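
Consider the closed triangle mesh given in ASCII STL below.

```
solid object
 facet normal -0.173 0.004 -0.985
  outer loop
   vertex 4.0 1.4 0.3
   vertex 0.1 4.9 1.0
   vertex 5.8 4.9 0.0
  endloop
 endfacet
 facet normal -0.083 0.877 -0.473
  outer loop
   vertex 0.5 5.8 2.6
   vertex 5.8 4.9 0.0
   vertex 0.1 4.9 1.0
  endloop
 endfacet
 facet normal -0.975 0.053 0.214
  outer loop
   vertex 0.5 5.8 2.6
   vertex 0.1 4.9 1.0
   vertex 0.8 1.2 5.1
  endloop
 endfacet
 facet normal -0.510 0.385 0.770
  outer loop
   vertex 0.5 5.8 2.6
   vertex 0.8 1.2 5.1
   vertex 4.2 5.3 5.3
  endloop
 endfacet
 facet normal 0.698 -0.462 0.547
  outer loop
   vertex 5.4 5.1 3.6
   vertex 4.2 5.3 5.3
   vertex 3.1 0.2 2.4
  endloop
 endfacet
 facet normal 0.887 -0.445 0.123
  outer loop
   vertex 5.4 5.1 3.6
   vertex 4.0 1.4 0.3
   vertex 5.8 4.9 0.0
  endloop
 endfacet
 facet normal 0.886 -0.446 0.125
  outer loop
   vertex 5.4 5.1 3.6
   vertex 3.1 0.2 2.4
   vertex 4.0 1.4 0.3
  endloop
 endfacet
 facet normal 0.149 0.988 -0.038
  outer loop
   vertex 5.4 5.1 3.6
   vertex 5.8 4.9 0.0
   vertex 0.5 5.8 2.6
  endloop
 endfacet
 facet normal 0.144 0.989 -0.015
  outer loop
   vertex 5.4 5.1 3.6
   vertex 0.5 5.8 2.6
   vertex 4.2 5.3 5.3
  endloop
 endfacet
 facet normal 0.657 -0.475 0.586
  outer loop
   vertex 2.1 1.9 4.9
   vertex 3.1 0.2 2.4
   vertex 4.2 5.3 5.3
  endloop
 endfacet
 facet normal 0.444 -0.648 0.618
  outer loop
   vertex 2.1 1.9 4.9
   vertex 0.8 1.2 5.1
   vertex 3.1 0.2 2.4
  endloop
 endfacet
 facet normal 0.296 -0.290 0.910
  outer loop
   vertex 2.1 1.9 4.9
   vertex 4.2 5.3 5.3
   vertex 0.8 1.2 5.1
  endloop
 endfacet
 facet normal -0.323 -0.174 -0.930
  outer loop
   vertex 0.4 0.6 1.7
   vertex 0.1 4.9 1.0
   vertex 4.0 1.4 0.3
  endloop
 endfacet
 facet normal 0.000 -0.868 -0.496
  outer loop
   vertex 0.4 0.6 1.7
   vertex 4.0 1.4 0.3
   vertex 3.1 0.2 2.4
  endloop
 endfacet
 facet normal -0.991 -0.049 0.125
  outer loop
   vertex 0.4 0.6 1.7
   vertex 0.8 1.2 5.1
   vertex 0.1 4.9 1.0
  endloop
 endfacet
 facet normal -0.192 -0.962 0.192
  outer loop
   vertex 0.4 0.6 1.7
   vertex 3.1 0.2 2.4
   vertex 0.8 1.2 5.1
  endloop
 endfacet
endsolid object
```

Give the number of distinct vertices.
10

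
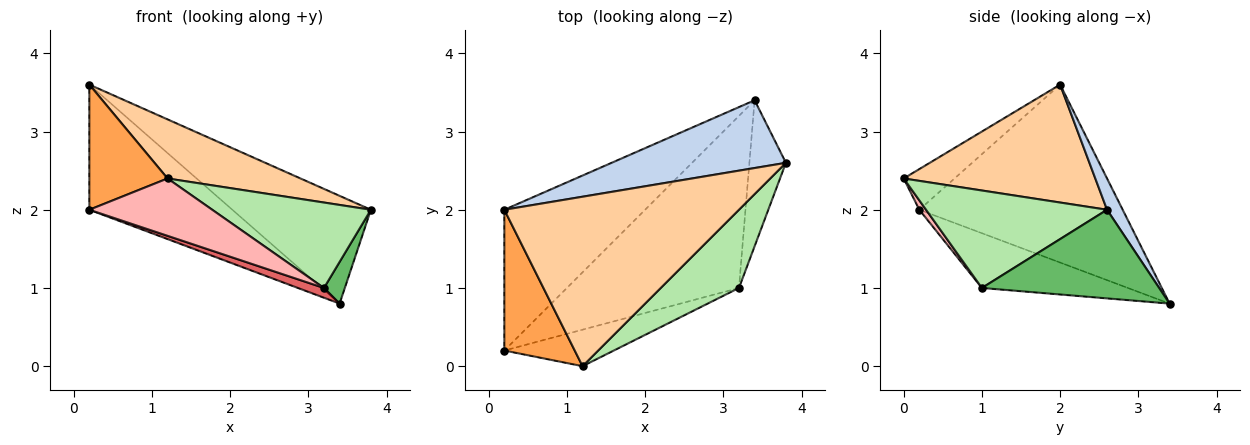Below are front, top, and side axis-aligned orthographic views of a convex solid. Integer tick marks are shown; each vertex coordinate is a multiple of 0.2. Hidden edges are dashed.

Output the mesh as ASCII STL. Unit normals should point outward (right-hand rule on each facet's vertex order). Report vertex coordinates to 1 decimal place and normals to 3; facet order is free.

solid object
 facet normal -0.687 0.483 -0.543
  outer loop
   vertex 3.4 3.4 0.8
   vertex 0.2 0.2 2.0
   vertex 0.2 2.0 3.6
  endloop
 endfacet
 facet normal 0.095 0.843 0.530
  outer loop
   vertex 3.4 3.4 0.8
   vertex 0.2 2.0 3.6
   vertex 3.8 2.6 2.0
  endloop
 endfacet
 facet normal -0.396 -0.610 0.686
  outer loop
   vertex 1.2 0.0 2.4
   vertex 0.2 2.0 3.6
   vertex 0.2 0.2 2.0
  endloop
 endfacet
 facet normal 0.429 -0.297 0.853
  outer loop
   vertex 1.2 0.0 2.4
   vertex 3.8 2.6 2.0
   vertex 0.2 2.0 3.6
  endloop
 endfacet
 facet normal 0.919 -0.108 -0.379
  outer loop
   vertex 3.2 1.0 1.0
   vertex 3.4 3.4 0.8
   vertex 3.8 2.6 2.0
  endloop
 endfacet
 facet normal 0.644 -0.564 0.517
  outer loop
   vertex 3.2 1.0 1.0
   vertex 3.8 2.6 2.0
   vertex 1.2 0.0 2.4
  endloop
 endfacet
 facet normal -0.303 -0.054 -0.952
  outer loop
   vertex 3.2 1.0 1.0
   vertex 0.2 0.2 2.0
   vertex 3.4 3.4 0.8
  endloop
 endfacet
 facet normal 0.046 -0.843 -0.536
  outer loop
   vertex 3.2 1.0 1.0
   vertex 1.2 0.0 2.4
   vertex 0.2 0.2 2.0
  endloop
 endfacet
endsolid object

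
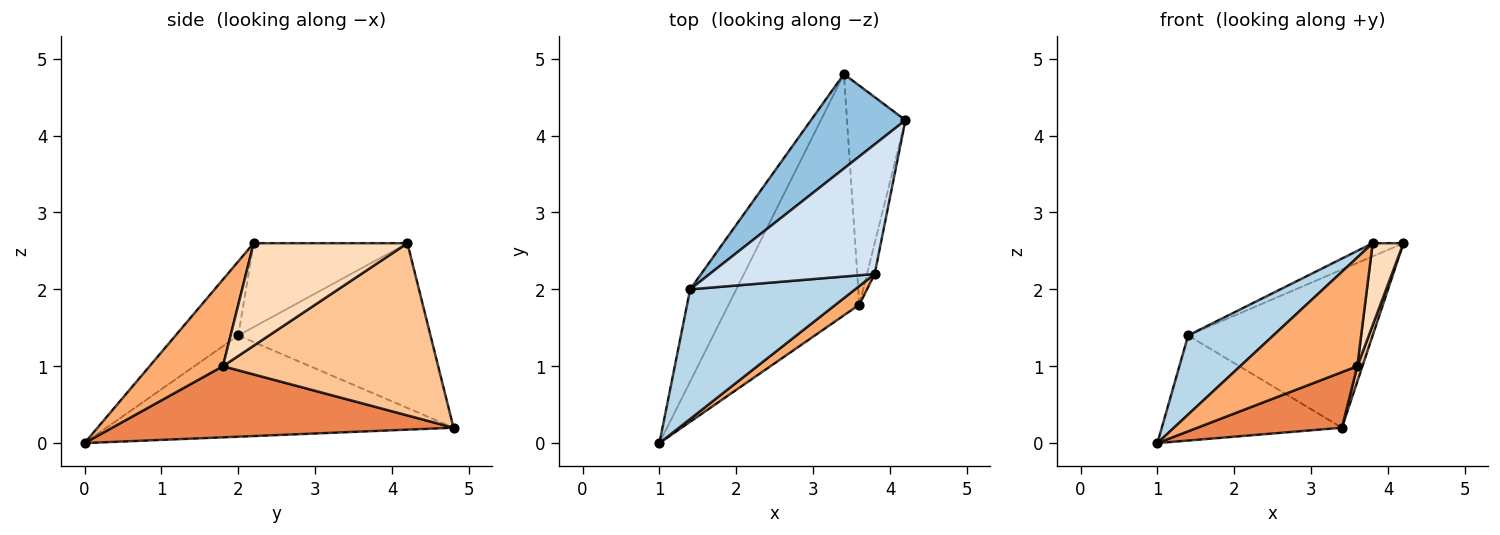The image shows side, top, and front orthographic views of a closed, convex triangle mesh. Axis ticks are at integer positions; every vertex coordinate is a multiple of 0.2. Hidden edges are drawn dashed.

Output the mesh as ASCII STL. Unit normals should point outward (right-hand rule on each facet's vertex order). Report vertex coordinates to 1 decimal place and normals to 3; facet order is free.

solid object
 facet normal -0.823 0.427 -0.375
  outer loop
   vertex 1.4 2.0 1.4
   vertex 3.4 4.8 0.2
   vertex 1.0 0.0 0.0
  endloop
 endfacet
 facet normal -0.667 0.640 0.382
  outer loop
   vertex 1.4 2.0 1.4
   vertex 4.2 4.2 2.6
   vertex 3.4 4.8 0.2
  endloop
 endfacet
 facet normal -0.358 -0.486 0.797
  outer loop
   vertex 1.4 2.0 1.4
   vertex 1.0 0.0 0.0
   vertex 3.8 2.2 2.6
  endloop
 endfacet
 facet normal -0.451 0.090 0.888
  outer loop
   vertex 1.4 2.0 1.4
   vertex 3.8 2.2 2.6
   vertex 4.2 4.2 2.6
  endloop
 endfacet
 facet normal 0.468 -0.198 -0.861
  outer loop
   vertex 3.6 1.8 1.0
   vertex 1.0 0.0 0.0
   vertex 3.4 4.8 0.2
  endloop
 endfacet
 facet normal 0.525 -0.839 0.144
  outer loop
   vertex 3.6 1.8 1.0
   vertex 3.8 2.2 2.6
   vertex 1.0 0.0 0.0
  endloop
 endfacet
 facet normal 0.947 -0.023 -0.321
  outer loop
   vertex 3.6 1.8 1.0
   vertex 3.4 4.8 0.2
   vertex 4.2 4.2 2.6
  endloop
 endfacet
 facet normal 0.978 -0.196 -0.073
  outer loop
   vertex 3.6 1.8 1.0
   vertex 4.2 4.2 2.6
   vertex 3.8 2.2 2.6
  endloop
 endfacet
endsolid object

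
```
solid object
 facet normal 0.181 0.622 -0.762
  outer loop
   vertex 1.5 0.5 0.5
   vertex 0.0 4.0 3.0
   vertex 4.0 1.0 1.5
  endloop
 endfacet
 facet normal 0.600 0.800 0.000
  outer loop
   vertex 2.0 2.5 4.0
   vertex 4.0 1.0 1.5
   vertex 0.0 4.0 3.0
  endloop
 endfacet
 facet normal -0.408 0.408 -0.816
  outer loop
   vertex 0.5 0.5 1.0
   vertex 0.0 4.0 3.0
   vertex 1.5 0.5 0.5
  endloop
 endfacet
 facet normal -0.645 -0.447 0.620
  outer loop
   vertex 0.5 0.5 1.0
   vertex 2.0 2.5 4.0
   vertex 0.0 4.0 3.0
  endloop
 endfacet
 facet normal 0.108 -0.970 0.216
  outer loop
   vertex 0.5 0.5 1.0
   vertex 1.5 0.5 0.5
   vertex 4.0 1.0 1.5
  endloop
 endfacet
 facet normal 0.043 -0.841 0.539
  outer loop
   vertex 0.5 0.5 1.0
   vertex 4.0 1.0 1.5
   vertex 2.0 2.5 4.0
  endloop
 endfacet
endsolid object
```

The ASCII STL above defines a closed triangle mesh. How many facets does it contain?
6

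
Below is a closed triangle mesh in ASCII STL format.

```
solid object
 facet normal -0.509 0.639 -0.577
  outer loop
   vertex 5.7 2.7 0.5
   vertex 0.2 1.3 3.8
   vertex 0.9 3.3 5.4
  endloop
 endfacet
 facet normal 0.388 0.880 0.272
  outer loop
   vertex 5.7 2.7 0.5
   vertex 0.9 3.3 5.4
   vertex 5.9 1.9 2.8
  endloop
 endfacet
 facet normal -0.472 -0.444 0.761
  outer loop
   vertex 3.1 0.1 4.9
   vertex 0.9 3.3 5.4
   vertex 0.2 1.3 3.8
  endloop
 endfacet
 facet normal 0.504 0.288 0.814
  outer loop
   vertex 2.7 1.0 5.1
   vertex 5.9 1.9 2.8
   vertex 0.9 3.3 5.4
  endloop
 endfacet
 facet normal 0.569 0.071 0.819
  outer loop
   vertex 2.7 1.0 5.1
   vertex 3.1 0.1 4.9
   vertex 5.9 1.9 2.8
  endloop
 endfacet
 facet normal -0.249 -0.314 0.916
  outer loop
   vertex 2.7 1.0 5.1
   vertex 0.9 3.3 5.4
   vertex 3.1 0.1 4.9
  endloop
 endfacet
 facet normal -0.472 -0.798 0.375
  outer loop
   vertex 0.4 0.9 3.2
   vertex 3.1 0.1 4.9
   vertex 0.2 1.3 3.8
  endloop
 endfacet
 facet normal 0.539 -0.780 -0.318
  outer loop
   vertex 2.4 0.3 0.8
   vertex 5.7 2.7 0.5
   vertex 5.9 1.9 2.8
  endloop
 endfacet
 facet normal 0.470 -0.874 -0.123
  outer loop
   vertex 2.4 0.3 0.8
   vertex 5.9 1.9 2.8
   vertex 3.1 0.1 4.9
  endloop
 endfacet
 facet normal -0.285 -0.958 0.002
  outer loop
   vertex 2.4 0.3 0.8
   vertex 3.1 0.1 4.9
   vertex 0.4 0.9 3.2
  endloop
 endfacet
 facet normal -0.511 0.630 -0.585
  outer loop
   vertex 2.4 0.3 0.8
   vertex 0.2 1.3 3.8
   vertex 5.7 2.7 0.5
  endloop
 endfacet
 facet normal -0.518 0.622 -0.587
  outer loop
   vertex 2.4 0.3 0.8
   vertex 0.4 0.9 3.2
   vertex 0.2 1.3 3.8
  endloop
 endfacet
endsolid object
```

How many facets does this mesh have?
12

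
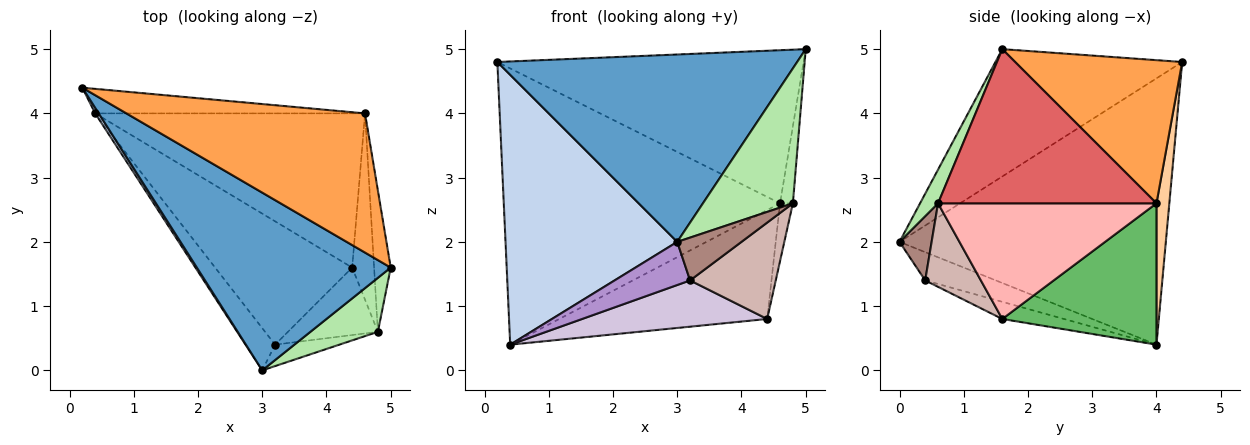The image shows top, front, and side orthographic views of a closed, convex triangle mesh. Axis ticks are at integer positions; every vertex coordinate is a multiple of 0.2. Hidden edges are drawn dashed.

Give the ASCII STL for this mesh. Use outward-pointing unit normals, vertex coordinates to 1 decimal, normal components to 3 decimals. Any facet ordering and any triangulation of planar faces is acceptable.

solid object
 facet normal -0.412 -0.661 0.627
  outer loop
   vertex 3.0 0.0 2.0
   vertex 5.0 1.6 5.0
   vertex 0.2 4.4 4.8
  endloop
 endfacet
 facet normal -0.840 -0.542 0.011
  outer loop
   vertex 0.4 4.0 0.4
   vertex 3.0 0.0 2.0
   vertex 0.2 4.4 4.8
  endloop
 endfacet
 facet normal 0.374 0.686 0.624
  outer loop
   vertex 4.6 4.0 2.6
   vertex 0.2 4.4 4.8
   vertex 5.0 1.6 5.0
  endloop
 endfacet
 facet normal 0.046 0.995 -0.088
  outer loop
   vertex 4.6 4.0 2.6
   vertex 0.4 4.0 0.4
   vertex 0.2 4.4 4.8
  endloop
 endfacet
 facet normal 0.393 0.530 -0.751
  outer loop
   vertex 4.6 4.0 2.6
   vertex 4.4 1.6 0.8
   vertex 0.4 4.0 0.4
  endloop
 endfacet
 facet normal 0.183 -0.913 0.365
  outer loop
   vertex 4.8 0.6 2.6
   vertex 5.0 1.6 5.0
   vertex 3.0 0.0 2.0
  endloop
 endfacet
 facet normal 0.993 0.058 -0.107
  outer loop
   vertex 4.8 0.6 2.6
   vertex 4.6 4.0 2.6
   vertex 5.0 1.6 5.0
  endloop
 endfacet
 facet normal 0.981 0.058 -0.186
  outer loop
   vertex 4.8 0.6 2.6
   vertex 4.4 1.6 0.8
   vertex 4.6 4.0 2.6
  endloop
 endfacet
 facet normal -0.556 -0.594 -0.581
  outer loop
   vertex 3.2 0.4 1.4
   vertex 3.0 0.0 2.0
   vertex 0.4 4.0 0.4
  endloop
 endfacet
 facet normal -0.116 -0.349 -0.930
  outer loop
   vertex 3.2 0.4 1.4
   vertex 0.4 4.0 0.4
   vertex 4.4 1.6 0.8
  endloop
 endfacet
 facet normal 0.408 -0.816 -0.408
  outer loop
   vertex 3.2 0.4 1.4
   vertex 4.8 0.6 2.6
   vertex 3.0 0.0 2.0
  endloop
 endfacet
 facet normal 0.470 -0.723 -0.506
  outer loop
   vertex 3.2 0.4 1.4
   vertex 4.4 1.6 0.8
   vertex 4.8 0.6 2.6
  endloop
 endfacet
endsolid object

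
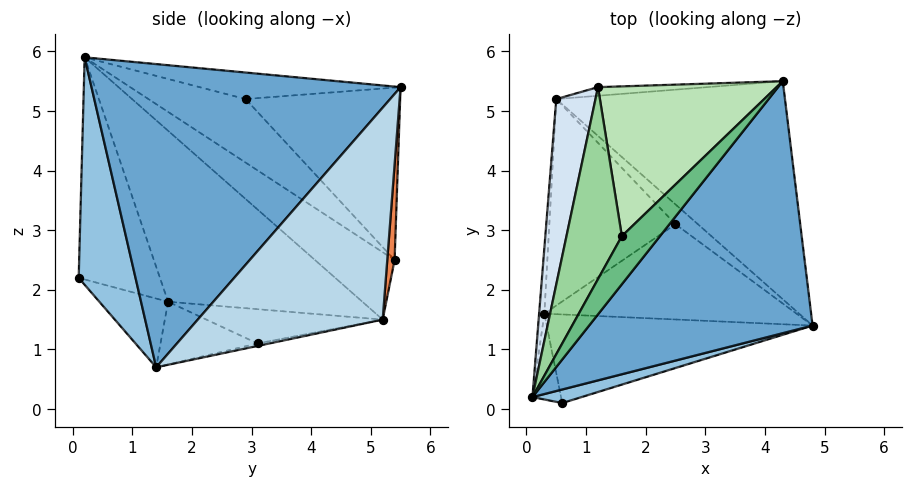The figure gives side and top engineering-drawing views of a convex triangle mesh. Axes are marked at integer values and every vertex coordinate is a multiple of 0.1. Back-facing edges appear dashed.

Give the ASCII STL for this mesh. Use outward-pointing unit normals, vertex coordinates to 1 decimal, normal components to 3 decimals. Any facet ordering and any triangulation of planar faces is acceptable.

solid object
 facet normal 0.696 -0.503 0.513
  outer loop
   vertex 4.3 5.5 5.4
   vertex 0.1 0.2 5.9
   vertex 4.8 1.4 0.7
  endloop
 endfacet
 facet normal 0.317 -0.946 0.068
  outer loop
   vertex 0.6 0.1 2.2
   vertex 4.8 1.4 0.7
   vertex 0.1 0.2 5.9
  endloop
 endfacet
 facet normal 0.499 0.679 -0.539
  outer loop
   vertex 0.5 5.2 1.5
   vertex 4.3 5.5 5.4
   vertex 4.8 1.4 0.7
  endloop
 endfacet
 facet normal -0.770 0.455 0.448
  outer loop
   vertex 1.2 5.4 2.5
   vertex 0.5 5.2 1.5
   vertex 0.1 0.2 5.9
  endloop
 endfacet
 facet normal 0.371 0.826 -0.425
  outer loop
   vertex 1.2 5.4 2.5
   vertex 4.3 5.5 5.4
   vertex 0.5 5.2 1.5
  endloop
 endfacet
 facet normal -0.966 -0.226 -0.124
  outer loop
   vertex 0.3 1.6 1.8
   vertex 0.6 0.1 2.2
   vertex 0.1 0.2 5.9
  endloop
 endfacet
 facet normal -0.998 0.053 -0.031
  outer loop
   vertex 0.3 1.6 1.8
   vertex 0.1 0.2 5.9
   vertex 0.5 5.2 1.5
  endloop
 endfacet
 facet normal -0.239 -0.295 -0.925
  outer loop
   vertex 0.3 1.6 1.8
   vertex 4.8 1.4 0.7
   vertex 0.6 0.1 2.2
  endloop
 endfacet
 facet normal -0.505 0.468 0.725
  outer loop
   vertex 1.6 2.9 5.2
   vertex 0.1 0.2 5.9
   vertex 4.3 5.5 5.4
  endloop
 endfacet
 facet normal -0.649 0.508 0.566
  outer loop
   vertex 1.6 2.9 5.2
   vertex 1.2 5.4 2.5
   vertex 0.1 0.2 5.9
  endloop
 endfacet
 facet normal -0.578 0.554 0.599
  outer loop
   vertex 1.6 2.9 5.2
   vertex 4.3 5.5 5.4
   vertex 1.2 5.4 2.5
  endloop
 endfacet
 facet normal -0.111 0.083 -0.990
  outer loop
   vertex 2.5 3.1 1.1
   vertex 0.5 5.2 1.5
   vertex 4.8 1.4 0.7
  endloop
 endfacet
 facet normal -0.240 -0.098 -0.966
  outer loop
   vertex 2.5 3.1 1.1
   vertex 4.8 1.4 0.7
   vertex 0.3 1.6 1.8
  endloop
 endfacet
 facet normal -0.262 -0.066 -0.963
  outer loop
   vertex 2.5 3.1 1.1
   vertex 0.3 1.6 1.8
   vertex 0.5 5.2 1.5
  endloop
 endfacet
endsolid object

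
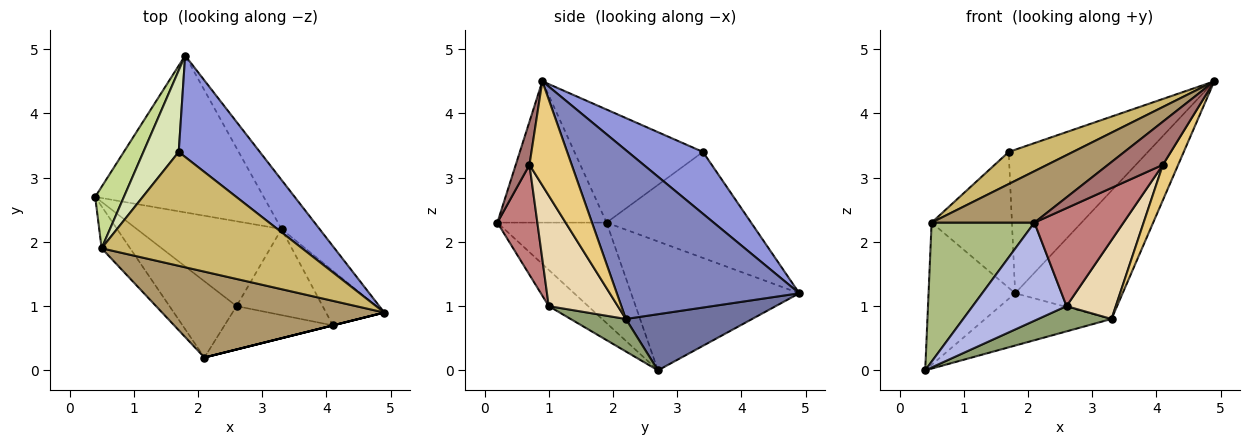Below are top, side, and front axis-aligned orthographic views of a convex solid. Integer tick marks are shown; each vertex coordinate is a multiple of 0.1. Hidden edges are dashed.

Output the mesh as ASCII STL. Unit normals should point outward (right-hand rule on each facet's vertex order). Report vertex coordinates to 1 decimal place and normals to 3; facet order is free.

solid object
 facet normal 0.302 0.302 -0.905
  outer loop
   vertex 3.3 2.2 0.8
   vertex 0.4 2.7 0.0
   vertex 1.8 4.9 1.2
  endloop
 endfacet
 facet normal 0.846 0.498 -0.191
  outer loop
   vertex 3.3 2.2 0.8
   vertex 1.8 4.9 1.2
   vertex 4.9 0.9 4.5
  endloop
 endfacet
 facet normal 0.403 0.748 0.528
  outer loop
   vertex 1.7 3.4 3.4
   vertex 4.9 0.9 4.5
   vertex 1.8 4.9 1.2
  endloop
 endfacet
 facet normal -0.315 -0.750 -0.582
  outer loop
   vertex 2.6 1.0 1.0
   vertex 2.1 0.2 2.3
   vertex 0.4 2.7 0.0
  endloop
 endfacet
 facet normal 0.210 -0.279 -0.937
  outer loop
   vertex 2.6 1.0 1.0
   vertex 0.4 2.7 0.0
   vertex 3.3 2.2 0.8
  endloop
 endfacet
 facet normal -0.713 -0.671 -0.202
  outer loop
   vertex 0.5 1.9 2.3
   vertex 0.4 2.7 0.0
   vertex 2.1 0.2 2.3
  endloop
 endfacet
 facet normal -0.872 0.449 0.194
  outer loop
   vertex 0.5 1.9 2.3
   vertex 1.8 4.9 1.2
   vertex 0.4 2.7 0.0
  endloop
 endfacet
 facet normal -0.839 0.466 0.280
  outer loop
   vertex 0.5 1.9 2.3
   vertex 1.7 3.4 3.4
   vertex 1.8 4.9 1.2
  endloop
 endfacet
 facet normal -0.479 -0.451 0.753
  outer loop
   vertex 0.5 1.9 2.3
   vertex 2.1 0.2 2.3
   vertex 4.9 0.9 4.5
  endloop
 endfacet
 facet normal -0.477 -0.239 0.846
  outer loop
   vertex 0.5 1.9 2.3
   vertex 4.9 0.9 4.5
   vertex 1.7 3.4 3.4
  endloop
 endfacet
 facet normal 0.832 -0.301 -0.466
  outer loop
   vertex 4.1 0.7 3.2
   vertex 3.3 2.2 0.8
   vertex 4.9 0.9 4.5
  endloop
 endfacet
 facet normal 0.688 -0.490 -0.536
  outer loop
   vertex 4.1 0.7 3.2
   vertex 2.6 1.0 1.0
   vertex 3.3 2.2 0.8
  endloop
 endfacet
 facet normal 0.243 -0.970 0.000
  outer loop
   vertex 4.1 0.7 3.2
   vertex 4.9 0.9 4.5
   vertex 2.1 0.2 2.3
  endloop
 endfacet
 facet normal 0.380 -0.846 -0.374
  outer loop
   vertex 4.1 0.7 3.2
   vertex 2.1 0.2 2.3
   vertex 2.6 1.0 1.0
  endloop
 endfacet
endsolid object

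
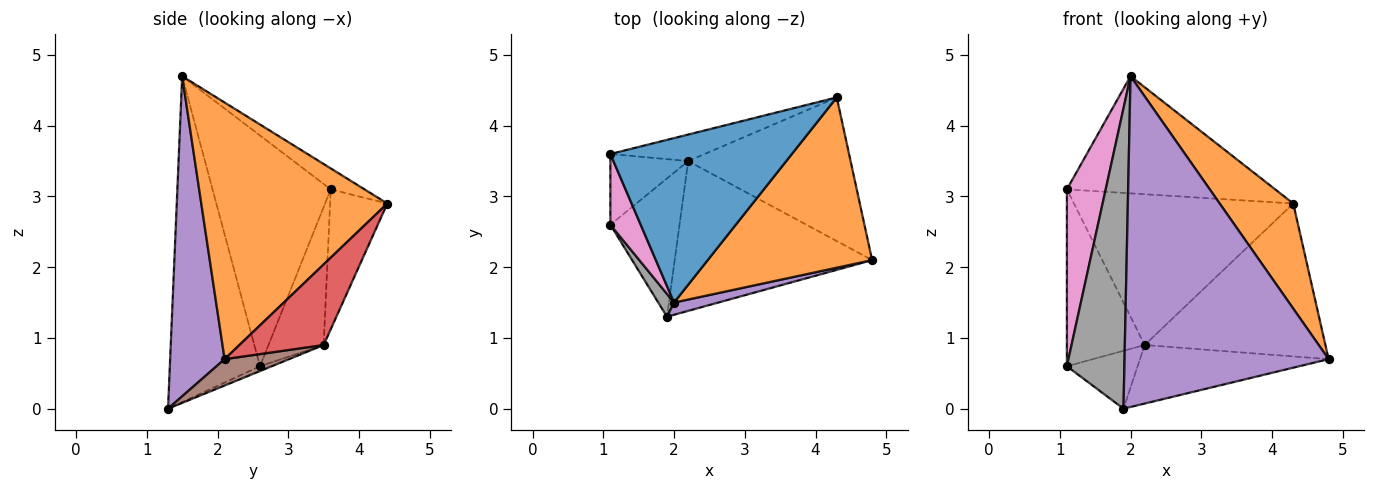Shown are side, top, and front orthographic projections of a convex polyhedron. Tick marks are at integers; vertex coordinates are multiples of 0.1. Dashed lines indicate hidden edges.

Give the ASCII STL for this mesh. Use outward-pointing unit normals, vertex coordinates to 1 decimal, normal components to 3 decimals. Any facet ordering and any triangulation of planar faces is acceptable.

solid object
 facet normal -0.094 0.578 0.811
  outer loop
   vertex 2.0 1.5 4.7
   vertex 4.3 4.4 2.9
   vertex 1.1 3.6 3.1
  endloop
 endfacet
 facet normal 0.799 -0.316 0.512
  outer loop
   vertex 2.0 1.5 4.7
   vertex 4.8 2.1 0.7
   vertex 4.3 4.4 2.9
  endloop
 endfacet
 facet normal -0.249 0.954 -0.168
  outer loop
   vertex 2.2 3.5 0.9
   vertex 1.1 3.6 3.1
   vertex 4.3 4.4 2.9
  endloop
 endfacet
 facet normal 0.322 0.690 -0.648
  outer loop
   vertex 2.2 3.5 0.9
   vertex 4.3 4.4 2.9
   vertex 4.8 2.1 0.7
  endloop
 endfacet
 facet normal 0.258 -0.966 0.036
  outer loop
   vertex 1.9 1.3 0.0
   vertex 4.8 2.1 0.7
   vertex 2.0 1.5 4.7
  endloop
 endfacet
 facet normal 0.123 0.361 -0.924
  outer loop
   vertex 1.9 1.3 0.0
   vertex 2.2 3.5 0.9
   vertex 4.8 2.1 0.7
  endloop
 endfacet
 facet normal -0.943 -0.310 0.124
  outer loop
   vertex 1.1 2.6 0.6
   vertex 2.0 1.5 4.7
   vertex 1.1 3.6 3.1
  endloop
 endfacet
 facet normal -0.842 -0.537 0.041
  outer loop
   vertex 1.1 2.6 0.6
   vertex 1.9 1.3 0.0
   vertex 2.0 1.5 4.7
  endloop
 endfacet
 facet normal -0.550 0.775 -0.310
  outer loop
   vertex 1.1 2.6 0.6
   vertex 1.1 3.6 3.1
   vertex 2.2 3.5 0.9
  endloop
 endfacet
 facet normal -0.064 0.385 -0.921
  outer loop
   vertex 1.1 2.6 0.6
   vertex 2.2 3.5 0.9
   vertex 1.9 1.3 0.0
  endloop
 endfacet
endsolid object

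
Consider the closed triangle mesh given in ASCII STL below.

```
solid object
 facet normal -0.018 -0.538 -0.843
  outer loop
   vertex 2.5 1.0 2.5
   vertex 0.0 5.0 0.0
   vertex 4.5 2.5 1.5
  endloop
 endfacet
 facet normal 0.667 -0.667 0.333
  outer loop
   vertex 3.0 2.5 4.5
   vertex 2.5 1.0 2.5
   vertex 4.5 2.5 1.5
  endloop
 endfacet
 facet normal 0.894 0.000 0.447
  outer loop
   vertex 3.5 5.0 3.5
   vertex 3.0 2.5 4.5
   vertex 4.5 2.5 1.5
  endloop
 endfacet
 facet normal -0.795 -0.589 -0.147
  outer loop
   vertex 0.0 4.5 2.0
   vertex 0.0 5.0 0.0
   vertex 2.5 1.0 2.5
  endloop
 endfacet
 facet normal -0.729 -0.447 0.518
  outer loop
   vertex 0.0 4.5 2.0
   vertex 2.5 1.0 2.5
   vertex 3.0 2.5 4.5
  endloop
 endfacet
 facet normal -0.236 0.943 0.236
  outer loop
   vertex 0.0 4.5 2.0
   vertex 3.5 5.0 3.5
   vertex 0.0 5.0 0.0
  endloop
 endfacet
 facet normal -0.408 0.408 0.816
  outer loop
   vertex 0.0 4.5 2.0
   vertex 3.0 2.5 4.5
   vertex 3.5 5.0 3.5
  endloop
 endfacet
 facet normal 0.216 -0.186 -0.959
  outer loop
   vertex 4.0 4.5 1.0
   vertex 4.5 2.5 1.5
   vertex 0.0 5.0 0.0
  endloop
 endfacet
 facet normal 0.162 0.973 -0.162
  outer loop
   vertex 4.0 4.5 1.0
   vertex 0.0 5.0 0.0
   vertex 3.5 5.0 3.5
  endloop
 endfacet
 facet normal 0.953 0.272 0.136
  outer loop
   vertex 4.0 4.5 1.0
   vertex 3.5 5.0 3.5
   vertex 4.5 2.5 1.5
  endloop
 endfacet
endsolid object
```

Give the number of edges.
15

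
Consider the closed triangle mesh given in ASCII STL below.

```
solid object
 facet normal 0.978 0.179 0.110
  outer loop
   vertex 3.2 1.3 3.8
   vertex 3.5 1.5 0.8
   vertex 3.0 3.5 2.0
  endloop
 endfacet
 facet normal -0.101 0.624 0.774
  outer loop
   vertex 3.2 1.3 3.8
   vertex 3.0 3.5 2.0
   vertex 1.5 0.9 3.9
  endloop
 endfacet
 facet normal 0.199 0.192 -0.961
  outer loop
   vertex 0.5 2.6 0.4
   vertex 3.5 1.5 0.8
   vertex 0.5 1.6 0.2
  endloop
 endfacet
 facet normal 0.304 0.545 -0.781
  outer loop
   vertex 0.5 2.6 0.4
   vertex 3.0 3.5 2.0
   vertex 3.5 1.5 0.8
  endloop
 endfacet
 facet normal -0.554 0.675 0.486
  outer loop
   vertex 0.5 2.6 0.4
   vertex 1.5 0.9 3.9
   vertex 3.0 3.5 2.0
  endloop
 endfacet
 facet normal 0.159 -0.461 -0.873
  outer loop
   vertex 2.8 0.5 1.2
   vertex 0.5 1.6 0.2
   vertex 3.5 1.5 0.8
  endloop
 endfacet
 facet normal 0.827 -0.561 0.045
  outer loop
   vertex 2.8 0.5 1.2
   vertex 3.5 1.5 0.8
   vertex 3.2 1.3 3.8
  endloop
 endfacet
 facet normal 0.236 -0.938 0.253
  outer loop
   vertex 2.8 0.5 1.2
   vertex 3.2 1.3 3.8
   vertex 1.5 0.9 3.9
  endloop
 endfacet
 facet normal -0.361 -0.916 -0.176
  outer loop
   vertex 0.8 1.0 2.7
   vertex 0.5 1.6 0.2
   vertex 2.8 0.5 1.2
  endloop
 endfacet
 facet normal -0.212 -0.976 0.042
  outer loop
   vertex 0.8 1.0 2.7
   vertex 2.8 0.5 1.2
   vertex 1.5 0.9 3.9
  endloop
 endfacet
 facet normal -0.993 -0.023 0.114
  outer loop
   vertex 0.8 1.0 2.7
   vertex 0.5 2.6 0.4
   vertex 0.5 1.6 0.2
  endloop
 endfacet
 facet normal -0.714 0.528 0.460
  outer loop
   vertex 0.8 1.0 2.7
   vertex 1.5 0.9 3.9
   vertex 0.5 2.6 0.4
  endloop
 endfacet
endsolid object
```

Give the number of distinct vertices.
8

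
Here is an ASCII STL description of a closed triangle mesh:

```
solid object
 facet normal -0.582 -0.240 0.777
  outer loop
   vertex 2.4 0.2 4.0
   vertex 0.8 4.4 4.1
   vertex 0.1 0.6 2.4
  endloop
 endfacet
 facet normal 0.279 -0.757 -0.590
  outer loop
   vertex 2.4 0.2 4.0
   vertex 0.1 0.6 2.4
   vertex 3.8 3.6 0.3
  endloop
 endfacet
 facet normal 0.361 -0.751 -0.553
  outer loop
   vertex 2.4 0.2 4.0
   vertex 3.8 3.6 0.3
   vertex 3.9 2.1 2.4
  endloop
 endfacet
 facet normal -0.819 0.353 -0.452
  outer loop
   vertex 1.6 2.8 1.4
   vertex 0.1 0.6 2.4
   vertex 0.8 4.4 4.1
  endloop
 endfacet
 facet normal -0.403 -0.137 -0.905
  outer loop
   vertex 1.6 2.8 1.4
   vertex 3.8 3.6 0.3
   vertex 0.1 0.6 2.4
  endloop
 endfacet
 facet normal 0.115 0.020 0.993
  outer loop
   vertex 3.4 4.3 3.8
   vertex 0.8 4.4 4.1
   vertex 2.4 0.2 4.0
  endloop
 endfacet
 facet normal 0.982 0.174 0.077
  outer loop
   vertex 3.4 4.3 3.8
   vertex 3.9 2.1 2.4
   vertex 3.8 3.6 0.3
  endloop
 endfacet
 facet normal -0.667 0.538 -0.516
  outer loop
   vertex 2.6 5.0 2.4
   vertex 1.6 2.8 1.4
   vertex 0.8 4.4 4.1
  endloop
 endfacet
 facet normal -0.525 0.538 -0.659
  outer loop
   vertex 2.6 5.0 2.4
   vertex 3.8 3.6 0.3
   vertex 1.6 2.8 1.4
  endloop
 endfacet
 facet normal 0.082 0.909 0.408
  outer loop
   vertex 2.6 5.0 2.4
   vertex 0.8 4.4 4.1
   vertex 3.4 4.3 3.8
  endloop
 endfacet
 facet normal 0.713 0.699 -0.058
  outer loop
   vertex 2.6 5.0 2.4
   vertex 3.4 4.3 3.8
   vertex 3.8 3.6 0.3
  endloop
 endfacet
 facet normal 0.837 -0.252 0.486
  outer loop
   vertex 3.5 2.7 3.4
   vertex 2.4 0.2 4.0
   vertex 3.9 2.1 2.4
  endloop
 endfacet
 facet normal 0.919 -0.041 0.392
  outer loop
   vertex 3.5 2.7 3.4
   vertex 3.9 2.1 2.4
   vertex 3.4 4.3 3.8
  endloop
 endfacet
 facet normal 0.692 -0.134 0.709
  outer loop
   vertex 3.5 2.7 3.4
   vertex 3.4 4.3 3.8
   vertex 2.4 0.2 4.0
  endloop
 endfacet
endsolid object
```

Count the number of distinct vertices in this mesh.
9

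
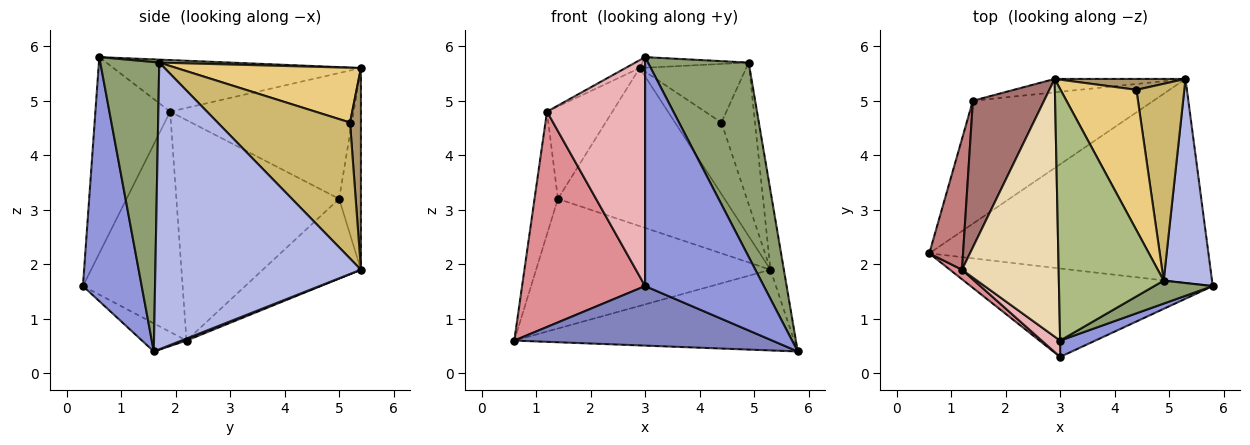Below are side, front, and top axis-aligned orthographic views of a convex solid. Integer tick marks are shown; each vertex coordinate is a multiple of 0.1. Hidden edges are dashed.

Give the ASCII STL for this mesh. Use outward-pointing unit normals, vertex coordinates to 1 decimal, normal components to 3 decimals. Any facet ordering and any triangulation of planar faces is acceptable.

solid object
 facet normal 0.007 0.368 -0.930
  outer loop
   vertex 5.3 5.4 1.9
   vertex 5.8 1.6 0.4
   vertex 0.6 2.2 0.6
  endloop
 endfacet
 facet normal -0.096 -0.556 -0.826
  outer loop
   vertex 3.0 0.3 1.6
   vertex 0.6 2.2 0.6
   vertex 5.8 1.6 0.4
  endloop
 endfacet
 facet normal 0.443 -0.894 0.064
  outer loop
   vertex 3.0 0.3 1.6
   vertex 5.8 1.6 0.4
   vertex 3.0 0.6 5.8
  endloop
 endfacet
 facet normal 0.984 0.064 0.166
  outer loop
   vertex 4.9 1.7 5.7
   vertex 5.8 1.6 0.4
   vertex 5.3 5.4 1.9
  endloop
 endfacet
 facet normal 0.502 -0.859 0.102
  outer loop
   vertex 4.9 1.7 5.7
   vertex 3.0 0.6 5.8
   vertex 5.8 1.6 0.4
  endloop
 endfacet
 facet normal 0.028 0.042 0.999
  outer loop
   vertex 4.9 1.7 5.7
   vertex 2.9 5.4 5.6
   vertex 3.0 0.6 5.8
  endloop
 endfacet
 facet normal -0.291 0.694 -0.658
  outer loop
   vertex 1.4 5.0 3.2
   vertex 5.3 5.4 1.9
   vertex 0.6 2.2 0.6
  endloop
 endfacet
 facet normal -0.129 0.988 -0.084
  outer loop
   vertex 1.4 5.0 3.2
   vertex 2.9 5.4 5.6
   vertex 5.3 5.4 1.9
  endloop
 endfacet
 facet normal 0.226 0.963 0.147
  outer loop
   vertex 4.4 5.2 4.6
   vertex 5.3 5.4 1.9
   vertex 2.9 5.4 5.6
  endloop
 endfacet
 facet normal 0.917 0.233 0.323
  outer loop
   vertex 4.4 5.2 4.6
   vertex 4.9 1.7 5.7
   vertex 5.3 5.4 1.9
  endloop
 endfacet
 facet normal 0.555 0.321 0.768
  outer loop
   vertex 4.4 5.2 4.6
   vertex 2.9 5.4 5.6
   vertex 4.9 1.7 5.7
  endloop
 endfacet
 facet normal -0.471 0.027 0.882
  outer loop
   vertex 1.2 1.9 4.8
   vertex 3.0 0.6 5.8
   vertex 2.9 5.4 5.6
  endloop
 endfacet
 facet normal -0.831 0.296 0.470
  outer loop
   vertex 1.2 1.9 4.8
   vertex 2.9 5.4 5.6
   vertex 1.4 5.0 3.2
  endloop
 endfacet
 facet normal -0.979 0.140 0.150
  outer loop
   vertex 1.2 1.9 4.8
   vertex 1.4 5.0 3.2
   vertex 0.6 2.2 0.6
  endloop
 endfacet
 facet normal -0.629 -0.777 0.034
  outer loop
   vertex 1.2 1.9 4.8
   vertex 0.6 2.2 0.6
   vertex 3.0 0.3 1.6
  endloop
 endfacet
 facet normal -0.605 -0.794 0.057
  outer loop
   vertex 1.2 1.9 4.8
   vertex 3.0 0.3 1.6
   vertex 3.0 0.6 5.8
  endloop
 endfacet
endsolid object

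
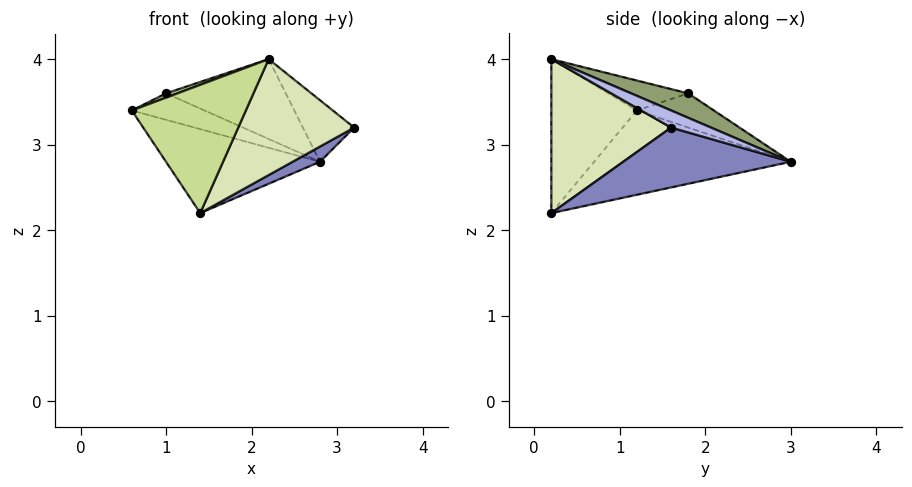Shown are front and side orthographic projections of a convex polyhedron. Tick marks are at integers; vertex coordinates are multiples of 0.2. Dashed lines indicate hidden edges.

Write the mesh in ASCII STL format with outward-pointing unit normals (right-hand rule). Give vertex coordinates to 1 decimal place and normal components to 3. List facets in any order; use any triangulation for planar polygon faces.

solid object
 facet normal -0.546 0.427 -0.720
  outer loop
   vertex 1.4 0.2 2.2
   vertex 0.6 1.2 3.4
   vertex 2.8 3.0 2.8
  endloop
 endfacet
 facet normal 0.535 -0.087 -0.840
  outer loop
   vertex 1.4 0.2 2.2
   vertex 2.8 3.0 2.8
   vertex 3.2 1.6 3.2
  endloop
 endfacet
 facet normal -0.622 0.587 -0.518
  outer loop
   vertex 1.0 1.8 3.6
   vertex 2.8 3.0 2.8
   vertex 0.6 1.2 3.4
  endloop
 endfacet
 facet normal 0.259 0.333 0.907
  outer loop
   vertex 2.2 0.2 4.0
   vertex 3.2 1.6 3.2
   vertex 2.8 3.0 2.8
  endloop
 endfacet
 facet normal 0.170 0.357 0.918
  outer loop
   vertex 2.2 0.2 4.0
   vertex 2.8 3.0 2.8
   vertex 1.0 1.8 3.6
  endloop
 endfacet
 facet normal -0.380 -0.054 0.923
  outer loop
   vertex 2.2 0.2 4.0
   vertex 1.0 1.8 3.6
   vertex 0.6 1.2 3.4
  endloop
 endfacet
 facet normal -0.580 -0.773 0.258
  outer loop
   vertex 2.2 0.2 4.0
   vertex 0.6 1.2 3.4
   vertex 1.4 0.2 2.2
  endloop
 endfacet
 facet normal 0.684 -0.663 -0.304
  outer loop
   vertex 2.2 0.2 4.0
   vertex 1.4 0.2 2.2
   vertex 3.2 1.6 3.2
  endloop
 endfacet
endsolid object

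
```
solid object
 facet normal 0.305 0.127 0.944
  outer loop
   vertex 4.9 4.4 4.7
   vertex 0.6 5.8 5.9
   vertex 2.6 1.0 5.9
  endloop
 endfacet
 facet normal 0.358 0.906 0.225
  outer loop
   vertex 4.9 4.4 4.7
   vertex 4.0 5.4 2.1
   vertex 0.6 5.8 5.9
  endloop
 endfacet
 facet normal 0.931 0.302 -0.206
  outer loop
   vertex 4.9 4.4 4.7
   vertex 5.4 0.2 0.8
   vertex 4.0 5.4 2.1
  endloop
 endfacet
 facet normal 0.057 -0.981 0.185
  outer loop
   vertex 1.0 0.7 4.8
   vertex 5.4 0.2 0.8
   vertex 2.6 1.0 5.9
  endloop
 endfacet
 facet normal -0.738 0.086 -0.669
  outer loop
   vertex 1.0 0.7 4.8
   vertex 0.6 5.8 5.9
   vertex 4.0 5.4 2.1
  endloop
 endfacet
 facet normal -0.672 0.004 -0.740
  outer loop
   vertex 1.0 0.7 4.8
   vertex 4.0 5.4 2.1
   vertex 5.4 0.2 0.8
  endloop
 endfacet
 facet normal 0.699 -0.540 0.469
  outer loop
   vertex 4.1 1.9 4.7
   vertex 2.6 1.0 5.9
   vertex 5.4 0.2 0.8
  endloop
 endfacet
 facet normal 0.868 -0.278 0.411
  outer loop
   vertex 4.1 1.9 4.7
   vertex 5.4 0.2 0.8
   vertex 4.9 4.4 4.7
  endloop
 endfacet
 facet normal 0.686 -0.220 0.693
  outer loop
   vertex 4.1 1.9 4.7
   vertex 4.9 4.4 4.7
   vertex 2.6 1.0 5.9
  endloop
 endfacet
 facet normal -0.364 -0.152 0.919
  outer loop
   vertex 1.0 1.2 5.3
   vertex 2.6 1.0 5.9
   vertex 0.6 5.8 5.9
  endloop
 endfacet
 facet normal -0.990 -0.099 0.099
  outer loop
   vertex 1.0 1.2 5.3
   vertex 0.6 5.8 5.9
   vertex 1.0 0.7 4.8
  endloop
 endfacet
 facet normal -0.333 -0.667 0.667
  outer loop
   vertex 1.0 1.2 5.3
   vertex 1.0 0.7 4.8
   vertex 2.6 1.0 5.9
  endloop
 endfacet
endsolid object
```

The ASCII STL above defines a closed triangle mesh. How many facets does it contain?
12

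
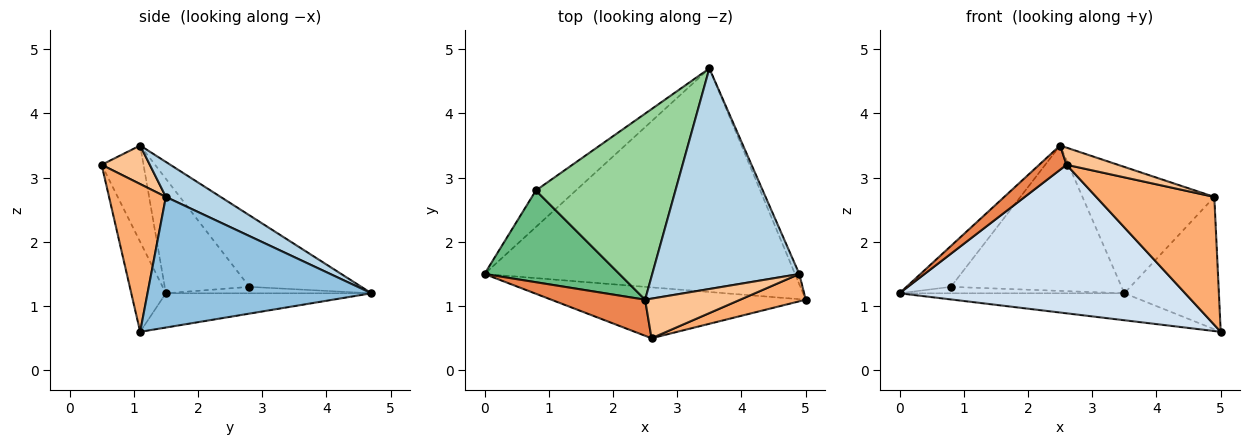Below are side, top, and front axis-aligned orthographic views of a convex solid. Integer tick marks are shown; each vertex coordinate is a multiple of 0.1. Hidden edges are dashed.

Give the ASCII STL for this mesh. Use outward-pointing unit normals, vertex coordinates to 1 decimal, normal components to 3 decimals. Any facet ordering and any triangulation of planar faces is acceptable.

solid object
 facet normal -0.109 0.119 -0.987
  outer loop
   vertex 3.5 4.7 1.2
   vertex 5.0 1.1 0.6
   vertex 0.0 1.5 1.2
  endloop
 endfacet
 facet normal 0.921 0.389 -0.030
  outer loop
   vertex 4.9 1.5 2.7
   vertex 5.0 1.1 0.6
   vertex 3.5 4.7 1.2
  endloop
 endfacet
 facet normal 0.202 0.487 0.850
  outer loop
   vertex 4.9 1.5 2.7
   vertex 3.5 4.7 1.2
   vertex 2.5 1.1 3.5
  endloop
 endfacet
 facet normal -0.114 -0.940 -0.322
  outer loop
   vertex 2.6 0.5 3.2
   vertex 0.0 1.5 1.2
   vertex 5.0 1.1 0.6
  endloop
 endfacet
 facet normal -0.649 -0.424 0.632
  outer loop
   vertex 2.6 0.5 3.2
   vertex 2.5 1.1 3.5
   vertex 0.0 1.5 1.2
  endloop
 endfacet
 facet normal 0.426 -0.885 0.189
  outer loop
   vertex 2.6 0.5 3.2
   vertex 5.0 1.1 0.6
   vertex 4.9 1.5 2.7
  endloop
 endfacet
 facet normal 0.349 -0.372 0.860
  outer loop
   vertex 2.6 0.5 3.2
   vertex 4.9 1.5 2.7
   vertex 2.5 1.1 3.5
  endloop
 endfacet
 facet normal -0.156 0.171 -0.973
  outer loop
   vertex 0.8 2.8 1.3
   vertex 3.5 4.7 1.2
   vertex 0.0 1.5 1.2
  endloop
 endfacet
 facet normal -0.613 0.322 0.722
  outer loop
   vertex 0.8 2.8 1.3
   vertex 0.0 1.5 1.2
   vertex 2.5 1.1 3.5
  endloop
 endfacet
 facet normal -0.375 0.571 0.731
  outer loop
   vertex 0.8 2.8 1.3
   vertex 2.5 1.1 3.5
   vertex 3.5 4.7 1.2
  endloop
 endfacet
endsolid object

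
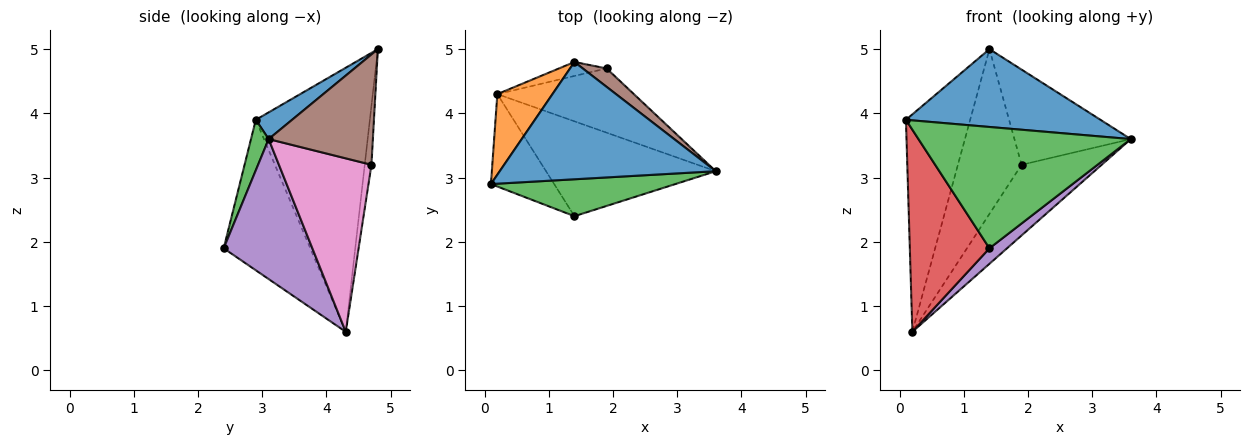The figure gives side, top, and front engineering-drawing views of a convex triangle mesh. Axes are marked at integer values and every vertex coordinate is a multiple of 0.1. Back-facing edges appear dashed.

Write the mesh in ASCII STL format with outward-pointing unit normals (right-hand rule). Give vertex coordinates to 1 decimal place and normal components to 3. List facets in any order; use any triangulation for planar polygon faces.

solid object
 facet normal 0.102 -0.550 0.829
  outer loop
   vertex 1.4 4.8 5.0
   vertex 0.1 2.9 3.9
   vertex 3.6 3.1 3.6
  endloop
 endfacet
 facet normal -0.857 0.483 0.179
  outer loop
   vertex 0.2 4.3 0.6
   vertex 0.1 2.9 3.9
   vertex 1.4 4.8 5.0
  endloop
 endfacet
 facet normal 0.079 -0.954 0.290
  outer loop
   vertex 1.4 2.4 1.9
   vertex 3.6 3.1 3.6
   vertex 0.1 2.9 3.9
  endloop
 endfacet
 facet normal -0.703 -0.646 -0.296
  outer loop
   vertex 1.4 2.4 1.9
   vertex 0.1 2.9 3.9
   vertex 0.2 4.3 0.6
  endloop
 endfacet
 facet normal 0.631 -0.125 -0.765
  outer loop
   vertex 1.4 2.4 1.9
   vertex 0.2 4.3 0.6
   vertex 3.6 3.1 3.6
  endloop
 endfacet
 facet normal 0.660 0.737 0.142
  outer loop
   vertex 1.9 4.7 3.2
   vertex 1.4 4.8 5.0
   vertex 3.6 3.1 3.6
  endloop
 endfacet
 facet normal 0.650 0.562 -0.511
  outer loop
   vertex 1.9 4.7 3.2
   vertex 3.6 3.1 3.6
   vertex 0.2 4.3 0.6
  endloop
 endfacet
 facet normal -0.105 0.991 -0.084
  outer loop
   vertex 1.9 4.7 3.2
   vertex 0.2 4.3 0.6
   vertex 1.4 4.8 5.0
  endloop
 endfacet
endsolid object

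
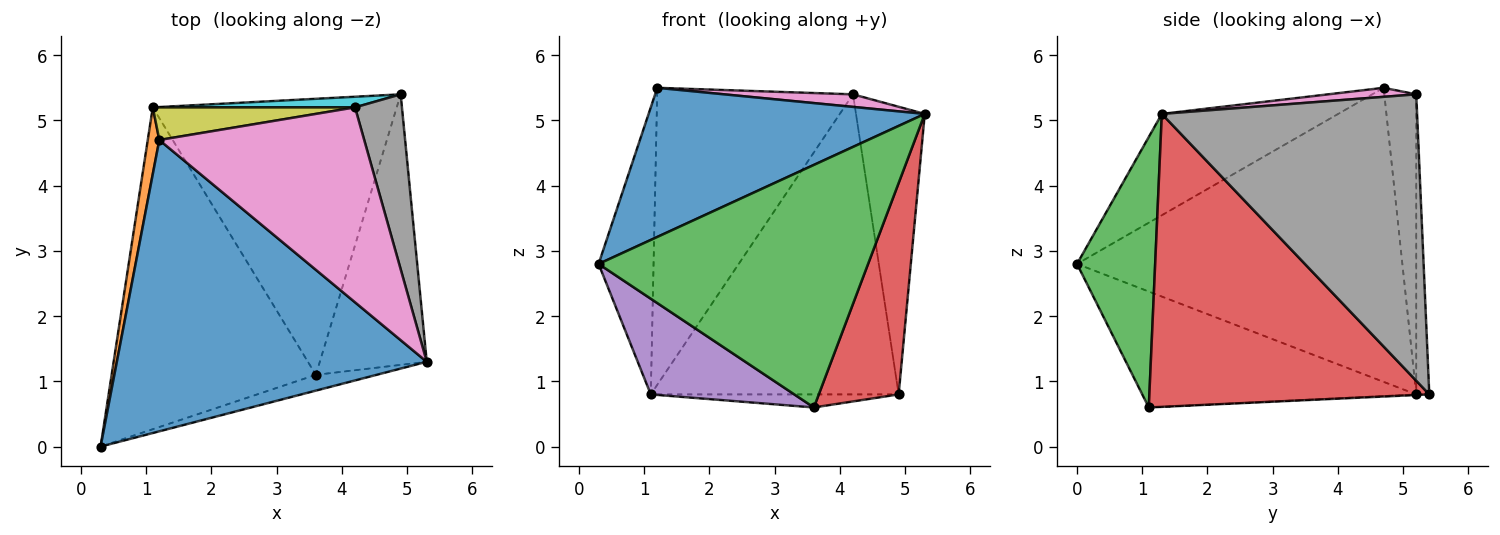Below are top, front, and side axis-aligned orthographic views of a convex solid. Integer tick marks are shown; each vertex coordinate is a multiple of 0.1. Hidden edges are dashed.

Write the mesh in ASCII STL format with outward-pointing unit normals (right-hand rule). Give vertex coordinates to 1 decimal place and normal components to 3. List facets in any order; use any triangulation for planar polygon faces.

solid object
 facet normal -0.279 -0.437 0.855
  outer loop
   vertex 1.2 4.7 5.5
   vertex 0.3 0.0 2.8
   vertex 5.3 1.3 5.1
  endloop
 endfacet
 facet normal -0.985 0.166 0.039
  outer loop
   vertex 1.1 5.2 0.8
   vertex 0.3 0.0 2.8
   vertex 1.2 4.7 5.5
  endloop
 endfacet
 facet normal 0.278 -0.959 -0.062
  outer loop
   vertex 3.6 1.1 0.6
   vertex 5.3 1.3 5.1
   vertex 0.3 0.0 2.8
  endloop
 endfacet
 facet normal 0.907 -0.259 -0.331
  outer loop
   vertex 3.6 1.1 0.6
   vertex 4.9 5.4 0.8
   vertex 5.3 1.3 5.1
  endloop
 endfacet
 facet normal -0.478 -0.250 -0.842
  outer loop
   vertex 3.6 1.1 0.6
   vertex 0.3 0.0 2.8
   vertex 1.1 5.2 0.8
  endloop
 endfacet
 facet normal -0.002 0.047 -0.999
  outer loop
   vertex 3.6 1.1 0.6
   vertex 1.1 5.2 0.8
   vertex 4.9 5.4 0.8
  endloop
 endfacet
 facet normal 0.044 -0.064 0.997
  outer loop
   vertex 4.2 5.2 5.4
   vertex 1.2 4.7 5.5
   vertex 5.3 1.3 5.1
  endloop
 endfacet
 facet normal 0.954 0.257 0.156
  outer loop
   vertex 4.2 5.2 5.4
   vertex 5.3 1.3 5.1
   vertex 4.9 5.4 0.8
  endloop
 endfacet
 facet normal -0.160 0.981 0.108
  outer loop
   vertex 4.2 5.2 5.4
   vertex 1.1 5.2 0.8
   vertex 1.2 4.7 5.5
  endloop
 endfacet
 facet normal -0.053 0.998 0.035
  outer loop
   vertex 4.2 5.2 5.4
   vertex 4.9 5.4 0.8
   vertex 1.1 5.2 0.8
  endloop
 endfacet
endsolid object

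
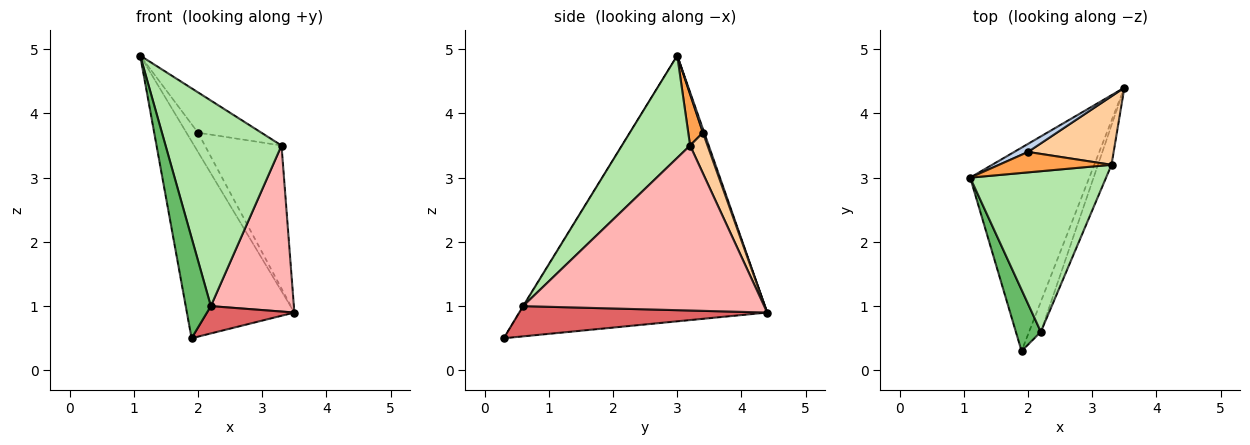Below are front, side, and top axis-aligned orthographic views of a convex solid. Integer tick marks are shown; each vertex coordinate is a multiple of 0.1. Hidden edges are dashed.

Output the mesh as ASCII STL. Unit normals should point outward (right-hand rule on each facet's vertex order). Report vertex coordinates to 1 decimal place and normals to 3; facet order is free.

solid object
 facet normal -0.848 0.368 -0.380
  outer loop
   vertex 1.9 0.3 0.5
   vertex 1.1 3.0 4.9
   vertex 3.5 4.4 0.9
  endloop
 endfacet
 facet normal 0.102 0.918 0.383
  outer loop
   vertex 2.0 3.4 3.7
   vertex 3.5 4.4 0.9
   vertex 1.1 3.0 4.9
  endloop
 endfacet
 facet normal 0.203 0.873 0.443
  outer loop
   vertex 3.3 3.2 3.5
   vertex 2.0 3.4 3.7
   vertex 1.1 3.0 4.9
  endloop
 endfacet
 facet normal 0.201 0.883 0.423
  outer loop
   vertex 3.3 3.2 3.5
   vertex 3.5 4.4 0.9
   vertex 2.0 3.4 3.7
  endloop
 endfacet
 facet normal -0.015 -0.853 0.521
  outer loop
   vertex 2.2 0.6 1.0
   vertex 1.1 3.0 4.9
   vertex 1.9 0.3 0.5
  endloop
 endfacet
 facet normal 0.420 -0.715 0.559
  outer loop
   vertex 2.2 0.6 1.0
   vertex 3.3 3.2 3.5
   vertex 1.1 3.0 4.9
  endloop
 endfacet
 facet normal 0.886 -0.312 -0.344
  outer loop
   vertex 2.2 0.6 1.0
   vertex 1.9 0.3 0.5
   vertex 3.5 4.4 0.9
  endloop
 endfacet
 facet normal 0.943 -0.325 -0.077
  outer loop
   vertex 2.2 0.6 1.0
   vertex 3.5 4.4 0.9
   vertex 3.3 3.2 3.5
  endloop
 endfacet
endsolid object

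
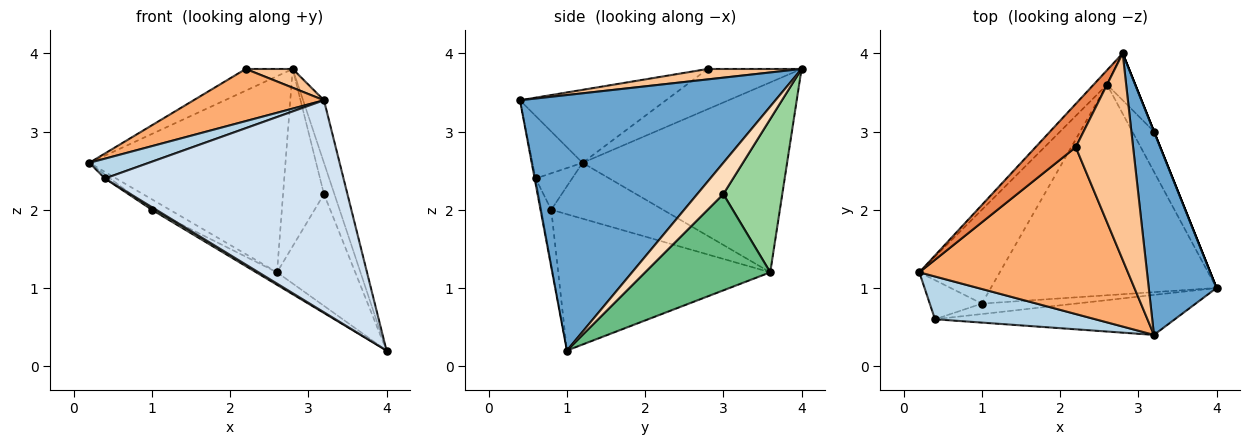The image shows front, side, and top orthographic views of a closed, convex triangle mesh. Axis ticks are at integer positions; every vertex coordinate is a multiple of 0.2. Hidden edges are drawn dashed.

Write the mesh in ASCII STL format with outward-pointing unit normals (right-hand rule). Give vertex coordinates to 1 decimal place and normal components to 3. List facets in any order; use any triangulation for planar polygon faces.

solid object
 facet normal 0.964 0.079 0.256
  outer loop
   vertex 3.2 0.4 3.4
   vertex 4.0 1.0 0.2
   vertex 2.8 4.0 3.8
  endloop
 endfacet
 facet normal -0.721 0.691 -0.051
  outer loop
   vertex 2.6 3.6 1.2
   vertex 0.2 1.2 2.6
   vertex 2.8 4.0 3.8
  endloop
 endfacet
 facet normal -0.334 -0.396 0.855
  outer loop
   vertex 0.4 0.6 2.4
   vertex 3.2 0.4 3.4
   vertex 0.2 1.2 2.6
  endloop
 endfacet
 facet normal -0.004 -0.983 -0.185
  outer loop
   vertex 0.4 0.6 2.4
   vertex 4.0 1.0 0.2
   vertex 3.2 0.4 3.4
  endloop
 endfacet
 facet normal -0.667 0.333 0.667
  outer loop
   vertex 2.2 2.8 3.8
   vertex 2.8 4.0 3.8
   vertex 0.2 1.2 2.6
  endloop
 endfacet
 facet normal -0.317 -0.283 0.905
  outer loop
   vertex 2.2 2.8 3.8
   vertex 0.2 1.2 2.6
   vertex 3.2 0.4 3.4
  endloop
 endfacet
 facet normal 0.178 -0.089 0.980
  outer loop
   vertex 2.2 2.8 3.8
   vertex 3.2 0.4 3.4
   vertex 2.8 4.0 3.8
  endloop
 endfacet
 facet normal 0.928 0.371 0.000
  outer loop
   vertex 3.2 3.0 2.2
   vertex 2.8 4.0 3.8
   vertex 4.0 1.0 0.2
  endloop
 endfacet
 facet normal 0.833 0.521 -0.187
  outer loop
   vertex 3.2 3.0 2.2
   vertex 4.0 1.0 0.2
   vertex 2.6 3.6 1.2
  endloop
 endfacet
 facet normal 0.812 0.564 -0.149
  outer loop
   vertex 3.2 3.0 2.2
   vertex 2.6 3.6 1.2
   vertex 2.8 4.0 3.8
  endloop
 endfacet
 facet normal -0.516 0.051 -0.855
  outer loop
   vertex 1.0 0.8 2.0
   vertex 2.6 3.6 1.2
   vertex 4.0 1.0 0.2
  endloop
 endfacet
 facet normal -0.493 -0.211 -0.844
  outer loop
   vertex 1.0 0.8 2.0
   vertex 4.0 1.0 0.2
   vertex 0.4 0.6 2.4
  endloop
 endfacet
 facet normal -0.568 0.091 -0.818
  outer loop
   vertex 1.0 0.8 2.0
   vertex 0.2 1.2 2.6
   vertex 2.6 3.6 1.2
  endloop
 endfacet
 facet normal -0.572 0.082 -0.816
  outer loop
   vertex 1.0 0.8 2.0
   vertex 0.4 0.6 2.4
   vertex 0.2 1.2 2.6
  endloop
 endfacet
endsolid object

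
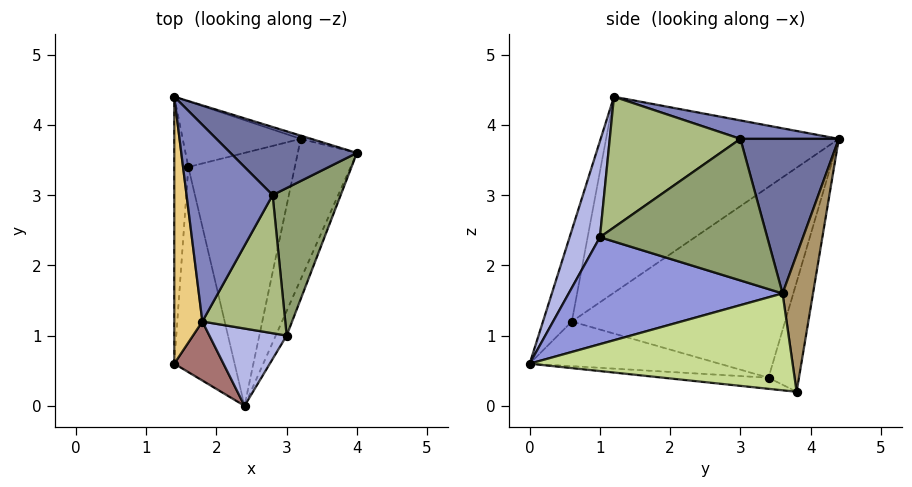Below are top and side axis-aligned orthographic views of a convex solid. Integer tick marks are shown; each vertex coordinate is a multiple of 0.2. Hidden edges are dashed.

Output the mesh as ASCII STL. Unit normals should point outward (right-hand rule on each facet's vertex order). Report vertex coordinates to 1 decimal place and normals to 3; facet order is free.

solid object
 facet normal 0.612 0.612 0.501
  outer loop
   vertex 2.8 3.0 3.8
   vertex 4.0 3.6 1.6
   vertex 1.4 4.4 3.8
  endloop
 endfacet
 facet normal 0.205 0.205 0.957
  outer loop
   vertex 2.8 3.0 3.8
   vertex 1.4 4.4 3.8
   vertex 1.8 1.2 4.4
  endloop
 endfacet
 facet normal 0.919 -0.382 -0.094
  outer loop
   vertex 3.0 1.0 2.4
   vertex 2.4 0.0 0.6
   vertex 4.0 3.6 1.6
  endloop
 endfacet
 facet normal 0.414 -0.847 0.333
  outer loop
   vertex 3.0 1.0 2.4
   vertex 1.8 1.2 4.4
   vertex 2.4 0.0 0.6
  endloop
 endfacet
 facet normal 0.881 -0.209 0.424
  outer loop
   vertex 3.0 1.0 2.4
   vertex 4.0 3.6 1.6
   vertex 2.8 3.0 3.8
  endloop
 endfacet
 facet normal 0.811 -0.279 0.514
  outer loop
   vertex 3.0 1.0 2.4
   vertex 2.8 3.0 3.8
   vertex 1.8 1.2 4.4
  endloop
 endfacet
 facet normal 0.831 -0.228 -0.507
  outer loop
   vertex 3.2 3.8 0.2
   vertex 4.0 3.6 1.6
   vertex 2.4 0.0 0.6
  endloop
 endfacet
 facet normal -0.103 -0.083 -0.991
  outer loop
   vertex 3.2 3.8 0.2
   vertex 2.4 0.0 0.6
   vertex 1.6 3.4 0.4
  endloop
 endfacet
 facet normal 0.277 0.960 -0.021
  outer loop
   vertex 3.2 3.8 0.2
   vertex 1.4 4.4 3.8
   vertex 4.0 3.6 1.6
  endloop
 endfacet
 facet normal -0.266 0.920 -0.286
  outer loop
   vertex 3.2 3.8 0.2
   vertex 1.6 3.4 0.4
   vertex 1.4 4.4 3.8
  endloop
 endfacet
 facet normal -0.985 -0.097 0.141
  outer loop
   vertex 1.4 0.6 1.2
   vertex 1.8 1.2 4.4
   vertex 1.4 4.4 3.8
  endloop
 endfacet
 facet normal -0.996 0.050 -0.073
  outer loop
   vertex 1.4 0.6 1.2
   vertex 1.4 4.4 3.8
   vertex 1.6 3.4 0.4
  endloop
 endfacet
 facet normal -0.403 -0.889 0.217
  outer loop
   vertex 1.4 0.6 1.2
   vertex 2.4 0.0 0.6
   vertex 1.8 1.2 4.4
  endloop
 endfacet
 facet normal -0.585 -0.184 -0.790
  outer loop
   vertex 1.4 0.6 1.2
   vertex 1.6 3.4 0.4
   vertex 2.4 0.0 0.6
  endloop
 endfacet
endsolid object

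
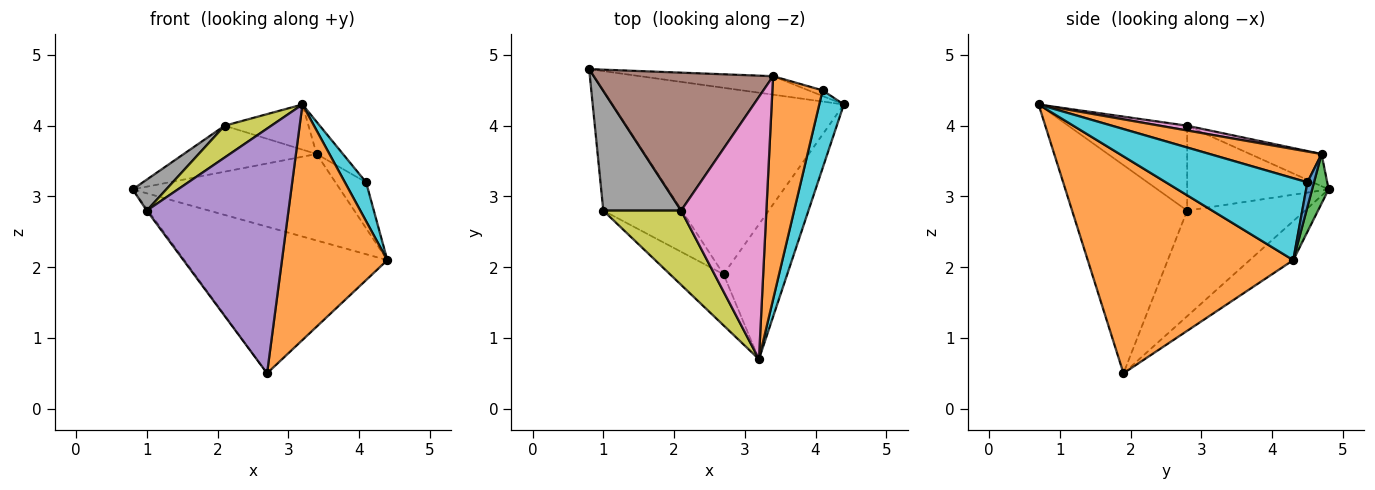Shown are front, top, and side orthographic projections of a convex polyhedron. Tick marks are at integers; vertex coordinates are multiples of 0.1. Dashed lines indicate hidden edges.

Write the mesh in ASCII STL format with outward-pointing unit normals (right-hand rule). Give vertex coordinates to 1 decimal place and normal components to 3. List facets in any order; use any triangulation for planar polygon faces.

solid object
 facet normal -0.131 0.613 -0.779
  outer loop
   vertex 2.7 1.9 0.5
   vertex 0.8 4.8 3.1
   vertex 4.4 4.3 2.1
  endloop
 endfacet
 facet normal 0.861 -0.441 -0.253
  outer loop
   vertex 2.7 1.9 0.5
   vertex 4.4 4.3 2.1
   vertex 3.2 0.7 4.3
  endloop
 endfacet
 facet normal 0.078 0.975 -0.208
  outer loop
   vertex 3.4 4.7 3.6
   vertex 4.4 4.3 2.1
   vertex 0.8 4.8 3.1
  endloop
 endfacet
 facet normal -0.802 0.009 -0.597
  outer loop
   vertex 1.0 2.8 2.8
   vertex 0.8 4.8 3.1
   vertex 2.7 1.9 0.5
  endloop
 endfacet
 facet normal -0.622 -0.766 -0.160
  outer loop
   vertex 1.0 2.8 2.8
   vertex 2.7 1.9 0.5
   vertex 3.2 0.7 4.3
  endloop
 endfacet
 facet normal -0.168 0.312 0.935
  outer loop
   vertex 2.1 2.8 4.0
   vertex 3.4 4.7 3.6
   vertex 0.8 4.8 3.1
  endloop
 endfacet
 facet normal 0.055 0.169 0.984
  outer loop
   vertex 2.1 2.8 4.0
   vertex 3.2 0.7 4.3
   vertex 3.4 4.7 3.6
  endloop
 endfacet
 facet normal -0.726 -0.172 0.666
  outer loop
   vertex 2.1 2.8 4.0
   vertex 0.8 4.8 3.1
   vertex 1.0 2.8 2.8
  endloop
 endfacet
 facet normal -0.708 -0.278 0.649
  outer loop
   vertex 2.1 2.8 4.0
   vertex 1.0 2.8 2.8
   vertex 3.2 0.7 4.3
  endloop
 endfacet
 facet normal 0.948 -0.142 0.284
  outer loop
   vertex 4.1 4.5 3.2
   vertex 3.2 0.7 4.3
   vertex 4.4 4.3 2.1
  endloop
 endfacet
 facet normal 0.209 0.971 -0.119
  outer loop
   vertex 4.1 4.5 3.2
   vertex 4.4 4.3 2.1
   vertex 3.4 4.7 3.6
  endloop
 endfacet
 facet normal 0.519 0.122 0.846
  outer loop
   vertex 4.1 4.5 3.2
   vertex 3.4 4.7 3.6
   vertex 3.2 0.7 4.3
  endloop
 endfacet
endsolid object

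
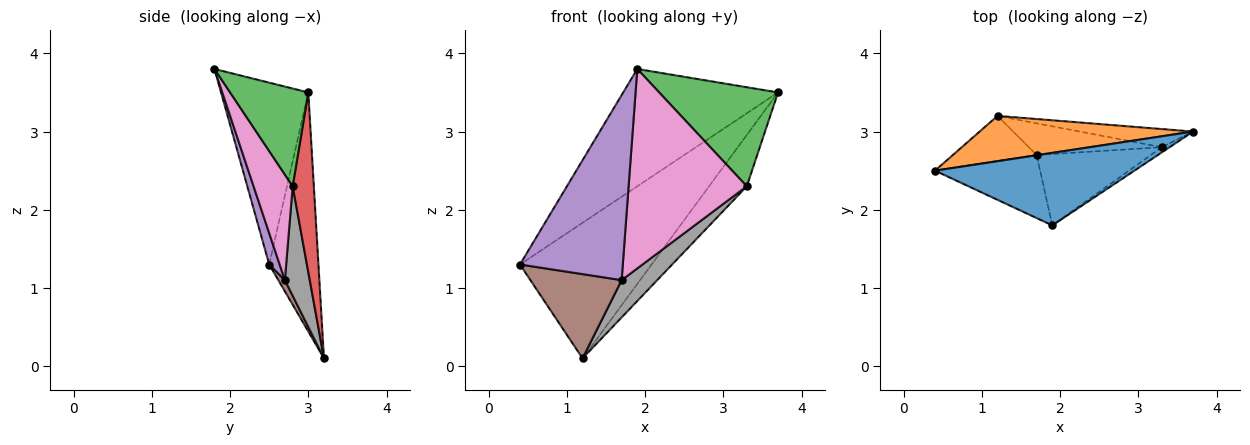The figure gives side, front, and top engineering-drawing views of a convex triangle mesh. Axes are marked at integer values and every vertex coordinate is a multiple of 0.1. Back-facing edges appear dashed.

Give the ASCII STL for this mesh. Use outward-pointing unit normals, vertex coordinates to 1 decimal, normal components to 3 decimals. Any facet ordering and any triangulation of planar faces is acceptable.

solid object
 facet normal -0.432 0.767 0.474
  outer loop
   vertex 1.9 1.8 3.8
   vertex 3.7 3.0 3.5
   vertex 0.4 2.5 1.3
  endloop
 endfacet
 facet normal -0.334 0.894 0.298
  outer loop
   vertex 1.2 3.2 0.1
   vertex 0.4 2.5 1.3
   vertex 3.7 3.0 3.5
  endloop
 endfacet
 facet normal 0.549 -0.835 -0.044
  outer loop
   vertex 3.3 2.8 2.3
   vertex 3.7 3.0 3.5
   vertex 1.9 1.8 3.8
  endloop
 endfacet
 facet normal 0.468 0.833 -0.295
  outer loop
   vertex 3.3 2.8 2.3
   vertex 1.2 3.2 0.1
   vertex 3.7 3.0 3.5
  endloop
 endfacet
 facet normal 0.096 -0.942 -0.321
  outer loop
   vertex 1.7 2.7 1.1
   vertex 1.9 1.8 3.8
   vertex 0.4 2.5 1.3
  endloop
 endfacet
 facet normal 0.063 -0.880 -0.471
  outer loop
   vertex 1.7 2.7 1.1
   vertex 0.4 2.5 1.3
   vertex 1.2 3.2 0.1
  endloop
 endfacet
 facet normal 0.297 -0.899 -0.322
  outer loop
   vertex 1.7 2.7 1.1
   vertex 3.3 2.8 2.3
   vertex 1.9 1.8 3.8
  endloop
 endfacet
 facet normal 0.471 -0.672 -0.571
  outer loop
   vertex 1.7 2.7 1.1
   vertex 1.2 3.2 0.1
   vertex 3.3 2.8 2.3
  endloop
 endfacet
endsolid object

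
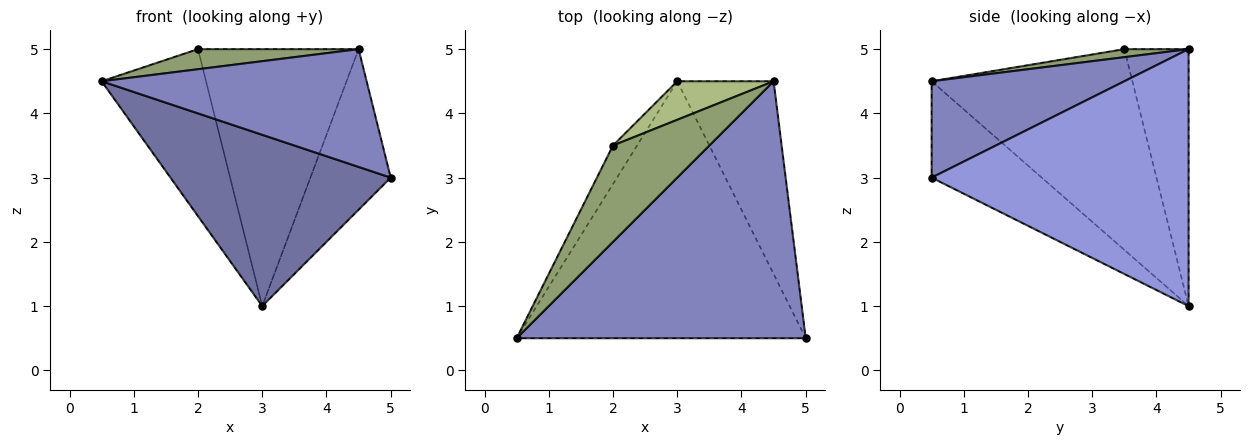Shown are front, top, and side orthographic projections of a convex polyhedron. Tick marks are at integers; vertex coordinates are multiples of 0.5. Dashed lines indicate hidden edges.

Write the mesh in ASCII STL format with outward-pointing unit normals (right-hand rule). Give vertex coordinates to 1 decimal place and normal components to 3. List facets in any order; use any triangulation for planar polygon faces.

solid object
 facet normal -0.267 -0.535 -0.802
  outer loop
   vertex 3.0 4.5 1.0
   vertex 5.0 0.5 3.0
   vertex 0.5 0.5 4.5
  endloop
 endfacet
 facet normal 0.290 -0.399 0.870
  outer loop
   vertex 4.5 4.5 5.0
   vertex 0.5 0.5 4.5
   vertex 5.0 0.5 3.0
  endloop
 endfacet
 facet normal 0.899 0.281 -0.337
  outer loop
   vertex 4.5 4.5 5.0
   vertex 5.0 0.5 3.0
   vertex 3.0 4.5 1.0
  endloop
 endfacet
 facet normal -0.882 0.459 -0.106
  outer loop
   vertex 2.0 3.5 5.0
   vertex 3.0 4.5 1.0
   vertex 0.5 0.5 4.5
  endloop
 endfacet
 facet normal 0.081 -0.203 0.976
  outer loop
   vertex 2.0 3.5 5.0
   vertex 0.5 0.5 4.5
   vertex 4.5 4.5 5.0
  endloop
 endfacet
 facet normal -0.368 0.920 0.138
  outer loop
   vertex 2.0 3.5 5.0
   vertex 4.5 4.5 5.0
   vertex 3.0 4.5 1.0
  endloop
 endfacet
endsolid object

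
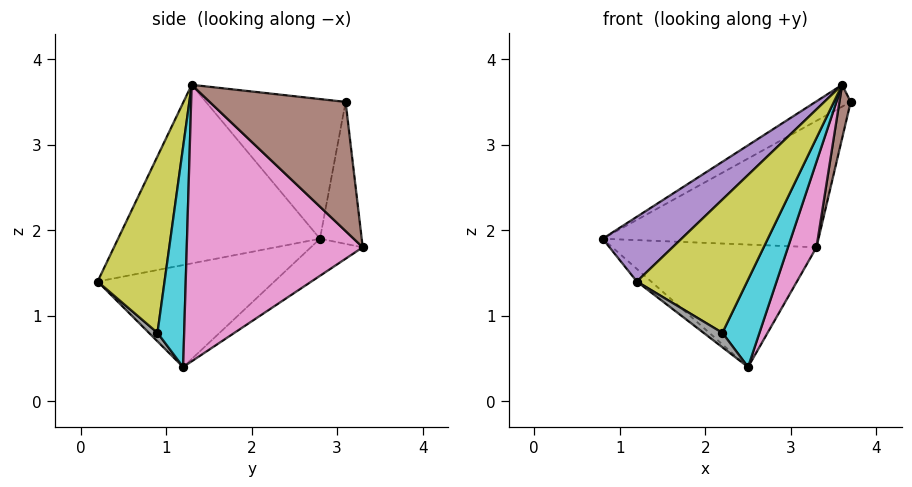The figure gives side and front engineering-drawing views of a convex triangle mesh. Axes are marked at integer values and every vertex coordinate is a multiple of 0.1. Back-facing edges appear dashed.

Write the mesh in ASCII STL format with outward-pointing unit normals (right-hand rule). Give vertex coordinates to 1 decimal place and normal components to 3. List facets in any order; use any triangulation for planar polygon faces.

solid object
 facet normal -0.633 0.051 -0.772
  outer loop
   vertex 2.5 1.2 0.4
   vertex 1.2 0.2 1.4
   vertex 0.8 2.8 1.9
  endloop
 endfacet
 facet normal -0.188 0.969 0.158
  outer loop
   vertex 3.3 3.3 1.8
   vertex 0.8 2.8 1.9
   vertex 3.7 3.1 3.5
  endloop
 endfacet
 facet normal -0.149 0.587 -0.796
  outer loop
   vertex 3.3 3.3 1.8
   vertex 2.5 1.2 0.4
   vertex 0.8 2.8 1.9
  endloop
 endfacet
 facet normal -0.489 0.123 0.863
  outer loop
   vertex 3.6 1.3 3.7
   vertex 3.7 3.1 3.5
   vertex 0.8 2.8 1.9
  endloop
 endfacet
 facet normal -0.612 -0.239 0.753
  outer loop
   vertex 3.6 1.3 3.7
   vertex 0.8 2.8 1.9
   vertex 1.2 0.2 1.4
  endloop
 endfacet
 facet normal 0.968 -0.080 -0.237
  outer loop
   vertex 3.6 1.3 3.7
   vertex 3.3 3.3 1.8
   vertex 3.7 3.1 3.5
  endloop
 endfacet
 facet normal 0.939 -0.152 -0.308
  outer loop
   vertex 3.6 1.3 3.7
   vertex 2.5 1.2 0.4
   vertex 3.3 3.3 1.8
  endloop
 endfacet
 facet normal 0.388 -0.853 -0.349
  outer loop
   vertex 2.2 0.9 0.8
   vertex 1.2 0.2 1.4
   vertex 2.5 1.2 0.4
  endloop
 endfacet
 facet normal 0.514 -0.847 -0.131
  outer loop
   vertex 2.2 0.9 0.8
   vertex 3.6 1.3 3.7
   vertex 1.2 0.2 1.4
  endloop
 endfacet
 facet normal 0.576 -0.800 -0.168
  outer loop
   vertex 2.2 0.9 0.8
   vertex 2.5 1.2 0.4
   vertex 3.6 1.3 3.7
  endloop
 endfacet
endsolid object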